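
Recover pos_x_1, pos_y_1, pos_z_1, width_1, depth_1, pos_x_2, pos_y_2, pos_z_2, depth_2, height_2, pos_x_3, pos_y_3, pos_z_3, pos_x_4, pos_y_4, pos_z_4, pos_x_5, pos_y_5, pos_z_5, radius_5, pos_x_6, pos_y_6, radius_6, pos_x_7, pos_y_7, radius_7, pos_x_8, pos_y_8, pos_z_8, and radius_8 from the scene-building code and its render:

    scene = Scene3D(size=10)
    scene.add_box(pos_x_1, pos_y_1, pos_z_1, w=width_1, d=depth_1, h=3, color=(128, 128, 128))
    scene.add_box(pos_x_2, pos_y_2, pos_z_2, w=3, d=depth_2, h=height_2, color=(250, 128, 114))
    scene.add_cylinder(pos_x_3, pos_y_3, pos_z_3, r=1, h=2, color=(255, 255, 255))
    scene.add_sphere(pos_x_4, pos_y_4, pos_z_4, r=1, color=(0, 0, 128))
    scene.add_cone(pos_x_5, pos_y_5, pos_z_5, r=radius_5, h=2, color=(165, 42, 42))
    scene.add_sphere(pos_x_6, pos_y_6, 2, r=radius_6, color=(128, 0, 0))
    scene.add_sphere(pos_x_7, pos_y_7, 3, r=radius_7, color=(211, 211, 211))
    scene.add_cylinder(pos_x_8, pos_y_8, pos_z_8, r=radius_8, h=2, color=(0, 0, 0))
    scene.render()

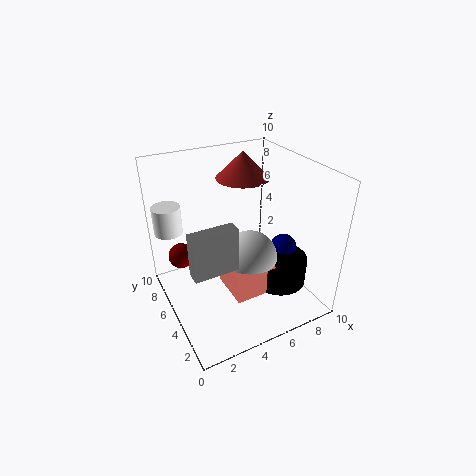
pos_x_1 = 1, pos_y_1 = 3, pos_z_1 = 4, width_1 = 3, depth_1 = 1, pos_x_2 = 4, pos_y_2 = 3, pos_z_2 = 1, depth_2 = 3, height_2 = 2, pos_x_3 = 1, pos_y_3 = 8, pos_z_3 = 5, pos_x_4 = 9, pos_y_4 = 5, pos_z_4 = 3, pos_x_5 = 7, pos_y_5 = 8, pos_z_5 = 8, radius_5 = 2, pos_x_6 = 2, pos_y_6 = 9, radius_6 = 1, pos_x_7 = 6, pos_y_7 = 5, radius_7 = 2, pos_x_8 = 8, pos_y_8 = 4, pos_z_8 = 1, radius_8 = 2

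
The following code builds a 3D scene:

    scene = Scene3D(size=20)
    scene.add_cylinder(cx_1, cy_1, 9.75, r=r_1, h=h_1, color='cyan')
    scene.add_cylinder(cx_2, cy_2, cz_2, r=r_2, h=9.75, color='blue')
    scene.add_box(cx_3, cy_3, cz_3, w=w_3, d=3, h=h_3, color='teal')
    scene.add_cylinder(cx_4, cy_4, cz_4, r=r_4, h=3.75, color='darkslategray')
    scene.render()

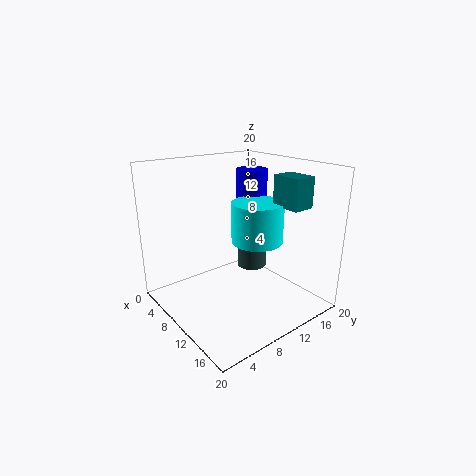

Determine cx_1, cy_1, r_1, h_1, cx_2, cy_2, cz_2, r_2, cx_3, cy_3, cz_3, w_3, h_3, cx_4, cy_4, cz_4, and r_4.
cx_1 = 12; cy_1 = 11.75; r_1 = 3.5; h_1 = 5.5; cx_2 = 7.75; cy_2 = 14.25; cz_2 = 9; r_2 = 2.25; cx_3 = 13.5; cy_3 = 13; cz_3 = 15; w_3 = 4; h_3 = 4; cx_4 = 7.5; cy_4 = 14.75; cz_4 = 3.5; r_4 = 2.25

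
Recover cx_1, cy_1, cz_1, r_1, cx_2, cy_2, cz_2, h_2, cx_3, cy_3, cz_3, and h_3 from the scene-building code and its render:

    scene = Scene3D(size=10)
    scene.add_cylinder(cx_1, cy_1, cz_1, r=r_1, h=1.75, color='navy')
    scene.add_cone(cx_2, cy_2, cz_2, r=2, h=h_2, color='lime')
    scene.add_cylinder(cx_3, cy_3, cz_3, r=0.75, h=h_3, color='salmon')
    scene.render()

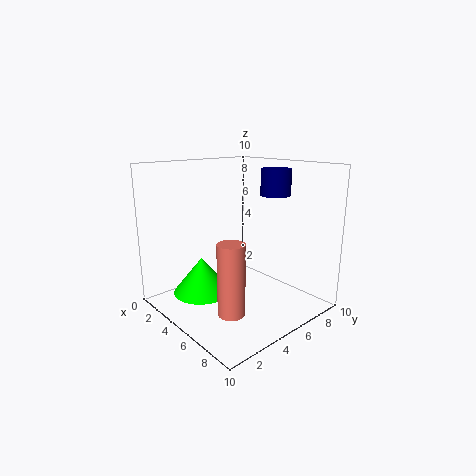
cx_1 = 6.75
cy_1 = 6.75
cz_1 = 8
r_1 = 1
cx_2 = 3.75
cy_2 = 2.75
cz_2 = 1.25
h_2 = 2.5
cx_3 = 9
cy_3 = 1
cz_3 = 2.5
h_3 = 4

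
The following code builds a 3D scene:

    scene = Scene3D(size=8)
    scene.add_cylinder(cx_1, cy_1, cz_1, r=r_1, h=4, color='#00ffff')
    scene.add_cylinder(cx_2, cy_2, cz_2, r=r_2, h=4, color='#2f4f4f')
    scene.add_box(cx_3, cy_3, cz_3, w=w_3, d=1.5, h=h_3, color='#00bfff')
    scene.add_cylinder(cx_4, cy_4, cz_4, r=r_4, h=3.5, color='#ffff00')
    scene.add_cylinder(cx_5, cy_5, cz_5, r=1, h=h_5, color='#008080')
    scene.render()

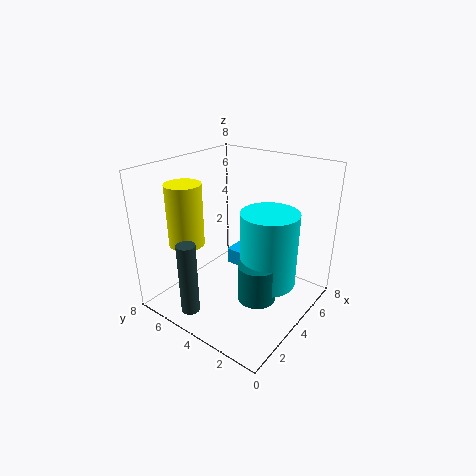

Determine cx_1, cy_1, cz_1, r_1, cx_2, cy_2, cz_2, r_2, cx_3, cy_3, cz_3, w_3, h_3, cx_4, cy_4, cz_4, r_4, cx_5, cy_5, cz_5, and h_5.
cx_1 = 4, cy_1 = 2, cz_1 = 2, r_1 = 1.5, cx_2 = 1, cy_2 = 5, cz_2 = 0.5, r_2 = 0.5, cx_3 = 5.5, cy_3 = 4.5, cz_3 = 1, w_3 = 1.5, h_3 = 1, cx_4 = 2.5, cy_4 = 6.5, cz_4 = 3.5, r_4 = 1, cx_5 = 3, cy_5 = 2, cz_5 = 1.5, h_5 = 2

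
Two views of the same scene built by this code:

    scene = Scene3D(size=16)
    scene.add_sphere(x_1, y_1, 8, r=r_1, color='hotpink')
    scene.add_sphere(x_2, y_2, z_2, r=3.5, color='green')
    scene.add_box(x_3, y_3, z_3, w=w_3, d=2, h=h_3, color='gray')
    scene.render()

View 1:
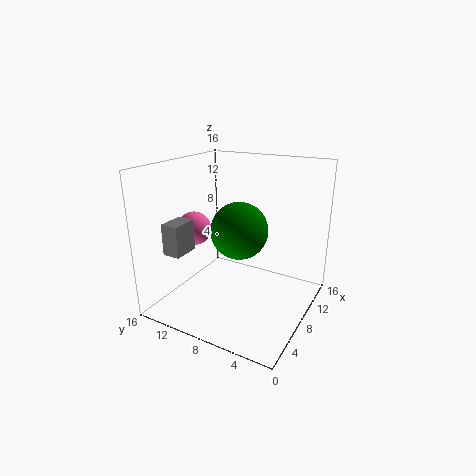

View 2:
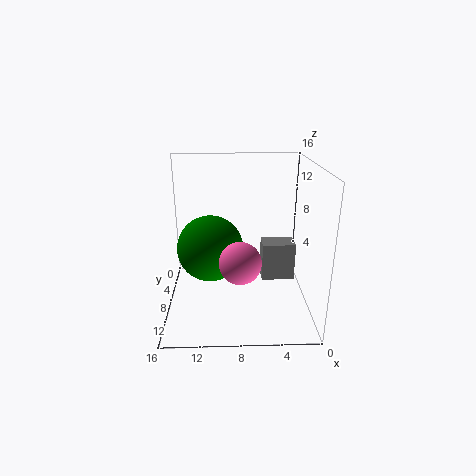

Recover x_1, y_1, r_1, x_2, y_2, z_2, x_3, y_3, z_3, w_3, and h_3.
x_1 = 8, y_1 = 14, r_1 = 2, x_2 = 11, y_2 = 9.5, z_2 = 7.5, x_3 = 3, y_3 = 12.5, z_3 = 6.5, w_3 = 3, h_3 = 3.5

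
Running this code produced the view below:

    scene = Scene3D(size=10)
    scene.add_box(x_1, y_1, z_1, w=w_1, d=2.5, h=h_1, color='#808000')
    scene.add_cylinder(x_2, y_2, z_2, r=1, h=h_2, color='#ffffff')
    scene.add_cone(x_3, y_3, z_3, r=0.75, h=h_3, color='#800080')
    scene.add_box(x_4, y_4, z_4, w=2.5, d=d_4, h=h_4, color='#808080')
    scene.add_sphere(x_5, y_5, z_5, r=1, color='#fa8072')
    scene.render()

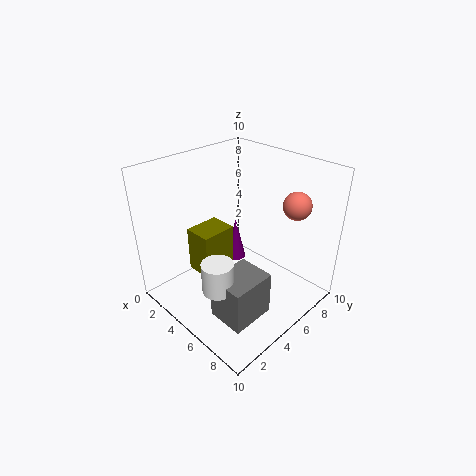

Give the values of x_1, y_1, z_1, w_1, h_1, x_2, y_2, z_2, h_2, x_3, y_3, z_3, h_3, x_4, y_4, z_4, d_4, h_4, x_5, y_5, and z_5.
x_1 = 2.25, y_1 = 2.75, z_1 = 2.25, w_1 = 2, h_1 = 3.25, x_2 = 6.5, y_2 = 1.75, z_2 = 3.25, h_2 = 2, x_3 = 3.25, y_3 = 6.5, z_3 = 2, h_3 = 3.25, x_4 = 6, y_4 = 1.5, z_4 = 1, d_4 = 3, h_4 = 3, x_5 = 7.25, y_5 = 8.5, z_5 = 7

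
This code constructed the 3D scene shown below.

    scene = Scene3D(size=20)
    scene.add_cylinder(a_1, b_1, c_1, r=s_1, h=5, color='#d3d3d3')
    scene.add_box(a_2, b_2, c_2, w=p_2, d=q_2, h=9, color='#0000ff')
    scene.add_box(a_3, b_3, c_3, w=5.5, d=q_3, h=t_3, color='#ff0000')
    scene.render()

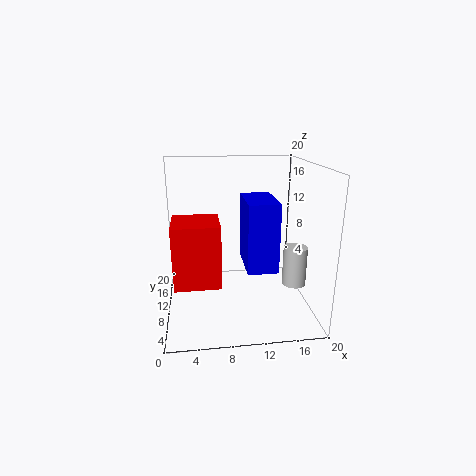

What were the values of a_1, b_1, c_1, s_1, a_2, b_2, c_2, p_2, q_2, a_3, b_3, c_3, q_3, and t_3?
a_1 = 16.5, b_1 = 4.5, c_1 = 5.5, s_1 = 1.5, a_2 = 10.5, b_2 = 4.5, c_2 = 7, p_2 = 4, q_2 = 7, a_3 = 1.5, b_3 = 1.5, c_3 = 7, q_3 = 5.5, t_3 = 7.5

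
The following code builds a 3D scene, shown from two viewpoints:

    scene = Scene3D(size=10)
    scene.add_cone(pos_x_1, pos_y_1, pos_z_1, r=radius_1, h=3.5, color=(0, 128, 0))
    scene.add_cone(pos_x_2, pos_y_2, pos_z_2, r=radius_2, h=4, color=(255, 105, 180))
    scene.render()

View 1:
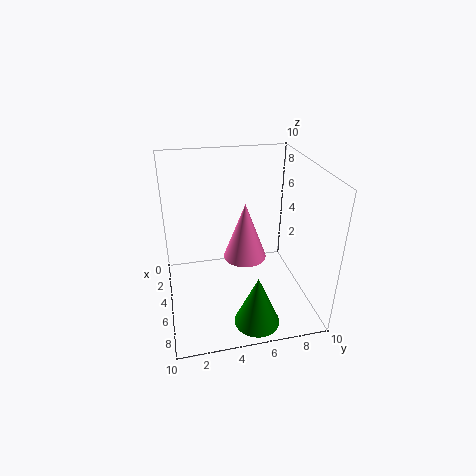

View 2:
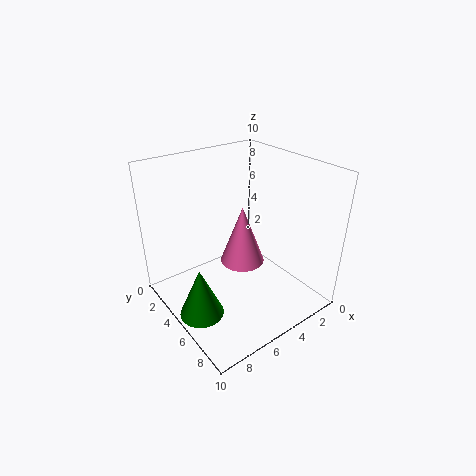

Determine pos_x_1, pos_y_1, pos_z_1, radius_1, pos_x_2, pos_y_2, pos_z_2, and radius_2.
pos_x_1 = 8.5, pos_y_1 = 5.5, pos_z_1 = 0.5, radius_1 = 1.5, pos_x_2 = 5, pos_y_2 = 5.5, pos_z_2 = 3.5, radius_2 = 1.5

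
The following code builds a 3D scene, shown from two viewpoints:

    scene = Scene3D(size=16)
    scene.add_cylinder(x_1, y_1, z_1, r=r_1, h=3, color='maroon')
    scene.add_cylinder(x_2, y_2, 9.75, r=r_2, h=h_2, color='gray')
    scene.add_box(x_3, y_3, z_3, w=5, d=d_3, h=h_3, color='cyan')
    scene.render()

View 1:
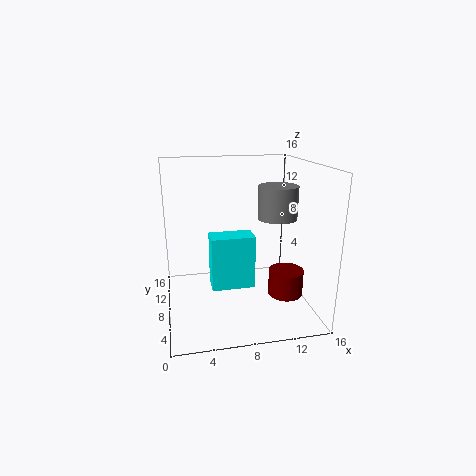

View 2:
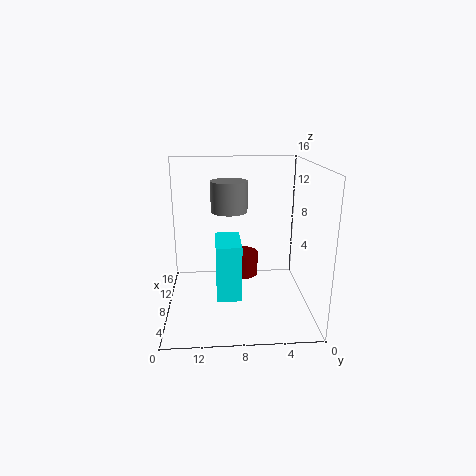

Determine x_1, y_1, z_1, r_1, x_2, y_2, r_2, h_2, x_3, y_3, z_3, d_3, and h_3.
x_1 = 13.5, y_1 = 7, z_1 = 1, r_1 = 2, x_2 = 12.75, y_2 = 8.75, r_2 = 2.25, h_2 = 3.75, x_3 = 5, y_3 = 7.75, z_3 = 1.75, d_3 = 2.75, h_3 = 6.25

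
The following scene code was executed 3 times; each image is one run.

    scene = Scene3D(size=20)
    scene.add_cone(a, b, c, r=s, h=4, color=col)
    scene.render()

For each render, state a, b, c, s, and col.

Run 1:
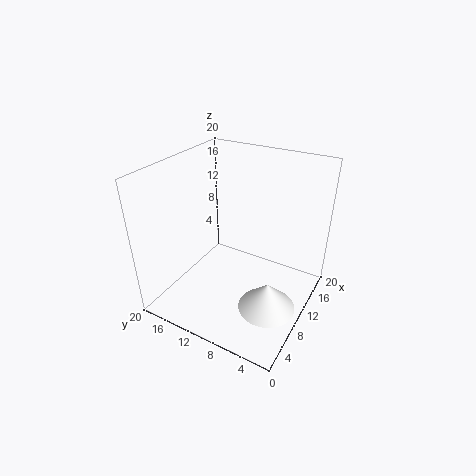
a = 8.5; b = 4.5; c = 1; s = 4; col = 'white'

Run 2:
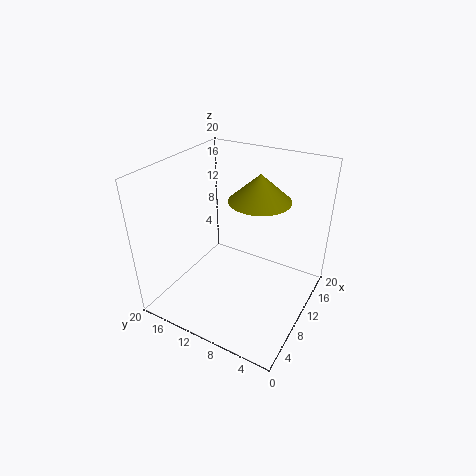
a = 14.5; b = 9; c = 14; s = 4.5; col = 'olive'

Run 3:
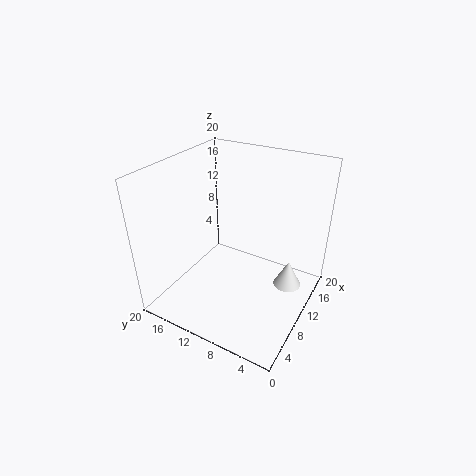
a = 13.5; b = 3.5; c = 2; s = 2; col = 'white'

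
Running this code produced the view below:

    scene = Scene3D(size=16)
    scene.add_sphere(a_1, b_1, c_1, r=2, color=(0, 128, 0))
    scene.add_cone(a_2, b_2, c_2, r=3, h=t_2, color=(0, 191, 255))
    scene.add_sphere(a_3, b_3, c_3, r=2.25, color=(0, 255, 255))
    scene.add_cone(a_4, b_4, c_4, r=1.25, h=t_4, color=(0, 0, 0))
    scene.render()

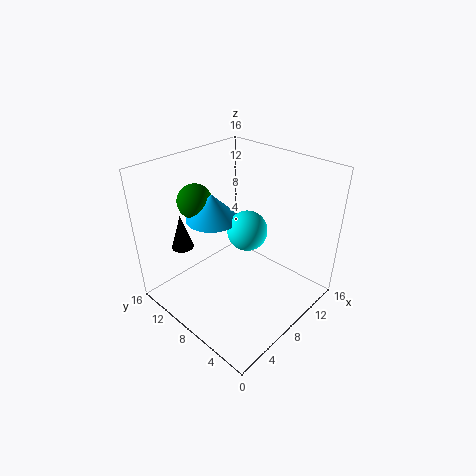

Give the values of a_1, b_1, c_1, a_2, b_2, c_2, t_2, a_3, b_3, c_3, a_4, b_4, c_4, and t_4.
a_1 = 6.5, b_1 = 13.25, c_1 = 11.25, a_2 = 7.25, b_2 = 11.25, c_2 = 9.5, t_2 = 3, a_3 = 9.25, b_3 = 7.75, c_3 = 8.5, a_4 = 4.25, b_4 = 13.25, c_4 = 6.25, t_4 = 4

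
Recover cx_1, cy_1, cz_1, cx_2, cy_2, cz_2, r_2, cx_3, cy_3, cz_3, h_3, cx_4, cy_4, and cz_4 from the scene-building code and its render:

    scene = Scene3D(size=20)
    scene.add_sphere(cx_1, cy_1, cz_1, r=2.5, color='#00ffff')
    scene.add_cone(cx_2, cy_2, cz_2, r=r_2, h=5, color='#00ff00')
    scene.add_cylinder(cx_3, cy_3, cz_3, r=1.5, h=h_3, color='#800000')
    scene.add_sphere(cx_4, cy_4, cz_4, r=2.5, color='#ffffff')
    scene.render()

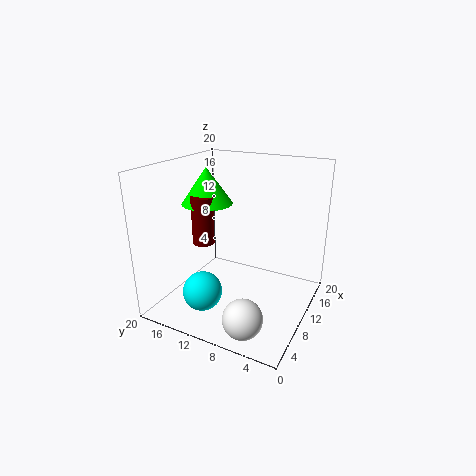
cx_1 = 3; cy_1 = 11.5; cz_1 = 5; cx_2 = 9.5; cy_2 = 14.5; cz_2 = 14.5; r_2 = 3.5; cx_3 = 7.5; cy_3 = 14; cz_3 = 9.5; h_3 = 6.5; cx_4 = 2.5; cy_4 = 5.5; cz_4 = 3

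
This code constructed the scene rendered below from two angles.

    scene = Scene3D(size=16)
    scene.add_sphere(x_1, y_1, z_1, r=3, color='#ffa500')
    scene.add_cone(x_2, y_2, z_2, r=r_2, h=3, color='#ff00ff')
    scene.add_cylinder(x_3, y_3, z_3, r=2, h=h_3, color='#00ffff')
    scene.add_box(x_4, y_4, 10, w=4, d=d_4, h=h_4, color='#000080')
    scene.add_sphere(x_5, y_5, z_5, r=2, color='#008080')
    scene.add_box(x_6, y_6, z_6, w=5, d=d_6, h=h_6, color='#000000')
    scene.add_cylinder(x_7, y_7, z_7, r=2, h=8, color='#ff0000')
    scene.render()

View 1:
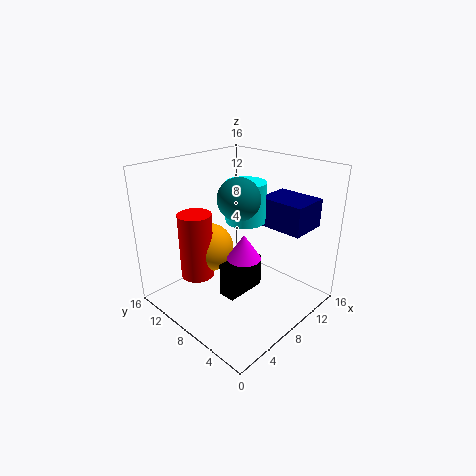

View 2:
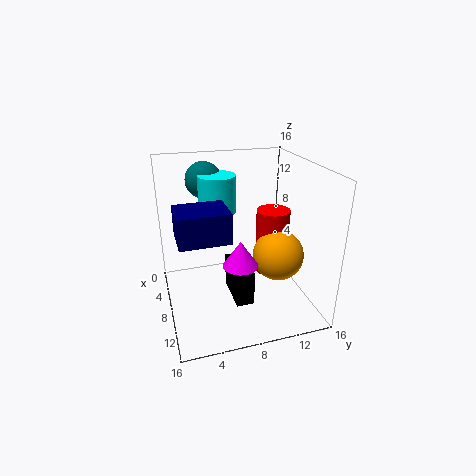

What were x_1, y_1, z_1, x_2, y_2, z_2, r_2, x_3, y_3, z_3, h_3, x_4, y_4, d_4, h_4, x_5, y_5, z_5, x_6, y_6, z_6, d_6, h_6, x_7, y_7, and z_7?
x_1 = 8; y_1 = 13; z_1 = 5; x_2 = 9; y_2 = 8; z_2 = 5; r_2 = 2; x_3 = 7; y_3 = 6; z_3 = 11; h_3 = 4; x_4 = 9; y_4 = 1; d_4 = 5; h_4 = 3; x_5 = 5; y_5 = 5; z_5 = 14; x_6 = 6; y_6 = 7; z_6 = 1; d_6 = 2; h_6 = 4; x_7 = 6; y_7 = 13; z_7 = 2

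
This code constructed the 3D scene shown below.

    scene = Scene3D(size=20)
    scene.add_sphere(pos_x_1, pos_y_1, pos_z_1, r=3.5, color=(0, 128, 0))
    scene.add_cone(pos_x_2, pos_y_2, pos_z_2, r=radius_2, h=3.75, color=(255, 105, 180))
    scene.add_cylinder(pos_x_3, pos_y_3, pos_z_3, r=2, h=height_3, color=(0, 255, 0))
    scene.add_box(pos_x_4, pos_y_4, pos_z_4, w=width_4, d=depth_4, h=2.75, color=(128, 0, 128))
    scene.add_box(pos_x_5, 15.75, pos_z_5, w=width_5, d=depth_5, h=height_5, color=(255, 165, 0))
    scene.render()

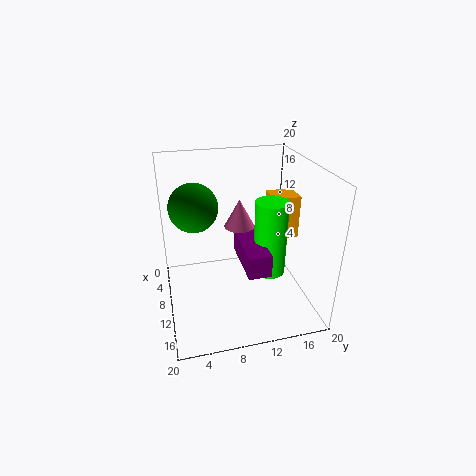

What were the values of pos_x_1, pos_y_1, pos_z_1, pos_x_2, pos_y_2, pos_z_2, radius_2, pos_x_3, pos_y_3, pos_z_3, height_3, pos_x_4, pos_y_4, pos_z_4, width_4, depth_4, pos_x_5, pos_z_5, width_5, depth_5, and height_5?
pos_x_1 = 6.25; pos_y_1 = 4.5; pos_z_1 = 13.5; pos_x_2 = 10.75; pos_y_2 = 10; pos_z_2 = 12.25; radius_2 = 2; pos_x_3 = 15.25; pos_y_3 = 12.75; pos_z_3 = 7.75; height_3 = 9.5; pos_x_4 = 12; pos_y_4 = 9; pos_z_4 = 9.5; width_4 = 7; depth_4 = 2.75; pos_x_5 = 4.75; pos_z_5 = 8; width_5 = 3.75; depth_5 = 4; height_5 = 6.5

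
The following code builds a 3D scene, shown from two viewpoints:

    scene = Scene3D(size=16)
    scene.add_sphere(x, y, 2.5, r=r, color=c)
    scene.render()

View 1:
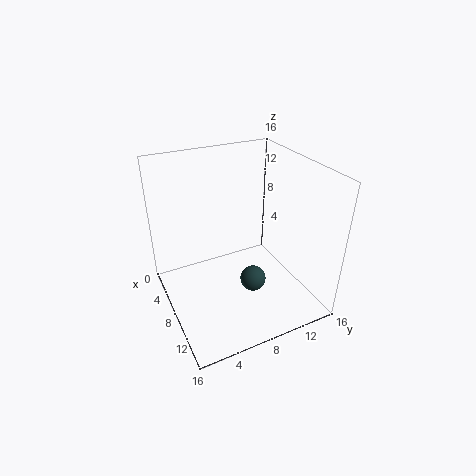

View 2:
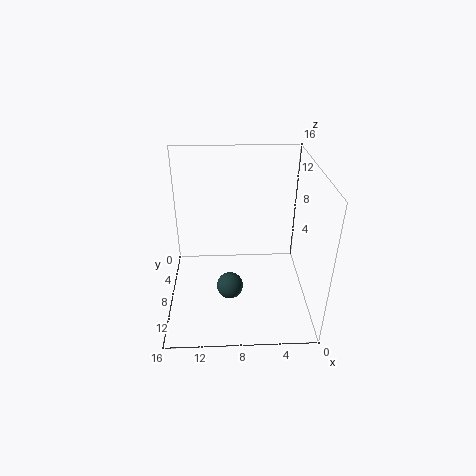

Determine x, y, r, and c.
x = 9, y = 9.5, r = 1.5, c = 'darkslategray'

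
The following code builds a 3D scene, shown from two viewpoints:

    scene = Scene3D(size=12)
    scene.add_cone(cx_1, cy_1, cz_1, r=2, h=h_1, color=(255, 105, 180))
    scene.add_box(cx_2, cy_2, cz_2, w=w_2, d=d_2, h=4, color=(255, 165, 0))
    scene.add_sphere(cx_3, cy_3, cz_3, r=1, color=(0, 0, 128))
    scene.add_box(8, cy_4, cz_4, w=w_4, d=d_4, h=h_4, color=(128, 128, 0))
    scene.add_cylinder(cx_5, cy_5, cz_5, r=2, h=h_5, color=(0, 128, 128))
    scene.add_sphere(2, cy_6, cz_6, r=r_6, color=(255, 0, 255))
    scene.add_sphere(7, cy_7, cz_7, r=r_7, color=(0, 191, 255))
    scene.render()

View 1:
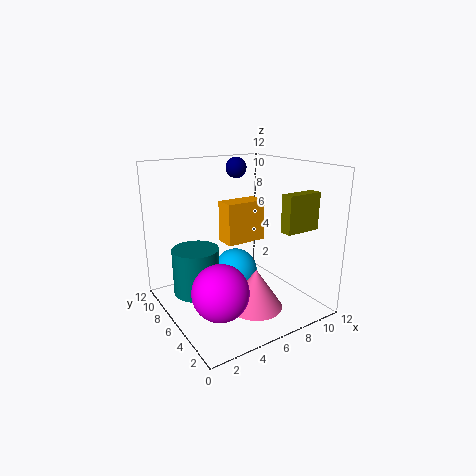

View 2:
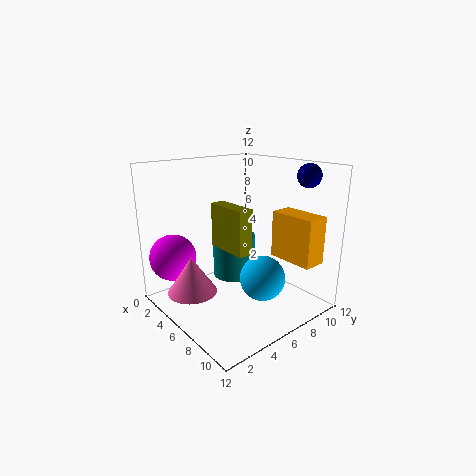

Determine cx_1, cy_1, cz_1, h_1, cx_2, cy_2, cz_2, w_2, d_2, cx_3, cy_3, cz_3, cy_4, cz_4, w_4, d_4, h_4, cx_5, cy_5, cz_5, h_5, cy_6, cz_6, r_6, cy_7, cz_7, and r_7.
cx_1 = 5
cy_1 = 2
cz_1 = 2
h_1 = 3
cx_2 = 7
cy_2 = 9
cz_2 = 4
w_2 = 4
d_2 = 2
cx_3 = 9
cy_3 = 11
cz_3 = 11
cy_4 = 2
cz_4 = 7
w_4 = 3
d_4 = 1
h_4 = 3
cx_5 = 3
cy_5 = 8
cz_5 = 1
h_5 = 4
cy_6 = 2
cz_6 = 4
r_6 = 2
cy_7 = 8
cz_7 = 2
r_7 = 2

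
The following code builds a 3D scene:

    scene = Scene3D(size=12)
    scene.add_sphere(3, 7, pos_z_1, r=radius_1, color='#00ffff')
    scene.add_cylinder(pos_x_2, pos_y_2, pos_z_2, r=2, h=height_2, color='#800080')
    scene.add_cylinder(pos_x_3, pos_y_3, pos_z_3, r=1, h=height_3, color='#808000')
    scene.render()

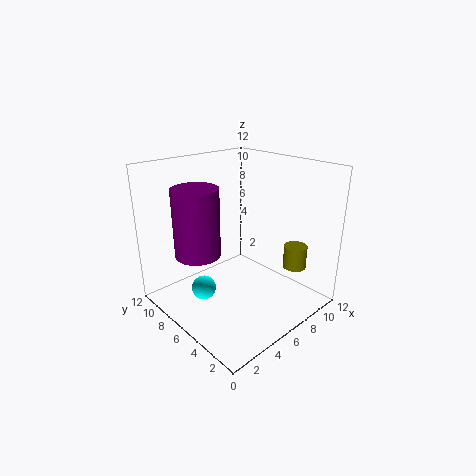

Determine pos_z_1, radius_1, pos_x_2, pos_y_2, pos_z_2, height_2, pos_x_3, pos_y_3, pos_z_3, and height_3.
pos_z_1 = 2; radius_1 = 1; pos_x_2 = 4; pos_y_2 = 9; pos_z_2 = 4; height_2 = 6; pos_x_3 = 10; pos_y_3 = 3; pos_z_3 = 3; height_3 = 2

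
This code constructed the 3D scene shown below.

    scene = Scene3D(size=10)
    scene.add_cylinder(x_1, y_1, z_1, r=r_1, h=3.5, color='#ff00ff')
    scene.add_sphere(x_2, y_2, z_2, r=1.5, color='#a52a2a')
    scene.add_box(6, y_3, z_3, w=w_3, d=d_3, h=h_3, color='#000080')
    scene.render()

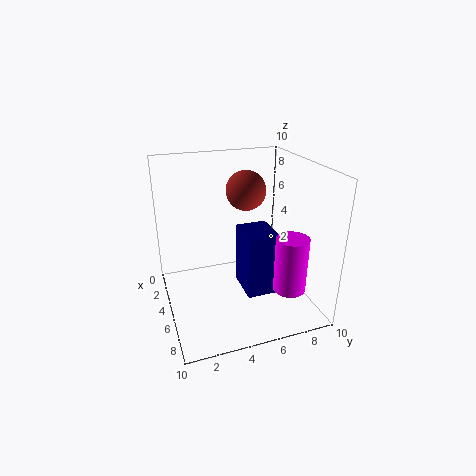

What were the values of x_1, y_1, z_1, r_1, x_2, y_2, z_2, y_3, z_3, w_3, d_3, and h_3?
x_1 = 9; y_1 = 7; z_1 = 3; r_1 = 1; x_2 = 2.5; y_2 = 6.5; z_2 = 7.5; y_3 = 4.5; z_3 = 2.5; w_3 = 2.5; d_3 = 2; h_3 = 4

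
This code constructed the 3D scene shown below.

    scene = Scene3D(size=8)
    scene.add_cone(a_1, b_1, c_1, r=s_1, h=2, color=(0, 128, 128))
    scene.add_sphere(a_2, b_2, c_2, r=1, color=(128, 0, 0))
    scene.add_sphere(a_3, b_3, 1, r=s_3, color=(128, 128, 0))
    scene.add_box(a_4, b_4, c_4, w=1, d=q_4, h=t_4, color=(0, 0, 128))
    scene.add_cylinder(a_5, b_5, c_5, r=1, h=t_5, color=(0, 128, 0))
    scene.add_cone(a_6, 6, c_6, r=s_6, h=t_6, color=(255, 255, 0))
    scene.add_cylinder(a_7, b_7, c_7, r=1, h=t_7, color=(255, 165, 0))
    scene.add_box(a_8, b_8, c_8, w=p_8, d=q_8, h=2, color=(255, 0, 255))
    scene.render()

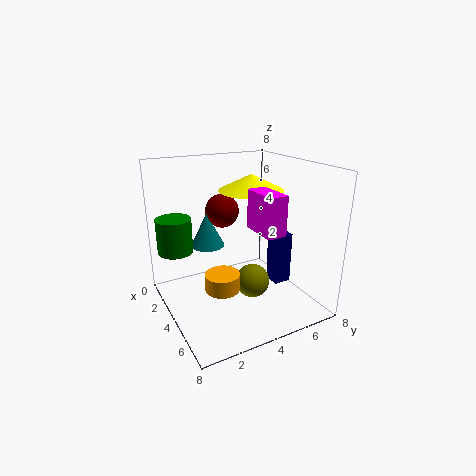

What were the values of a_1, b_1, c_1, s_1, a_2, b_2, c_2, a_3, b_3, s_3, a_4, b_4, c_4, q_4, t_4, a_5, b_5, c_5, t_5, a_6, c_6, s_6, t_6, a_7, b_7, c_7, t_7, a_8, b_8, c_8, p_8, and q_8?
a_1 = 2
b_1 = 3
c_1 = 3
s_1 = 1
a_2 = 2
b_2 = 4
c_2 = 5
a_3 = 4
b_3 = 5
s_3 = 1
a_4 = 4
b_4 = 6
c_4 = 1
q_4 = 1
t_4 = 3
a_5 = 2
b_5 = 1
c_5 = 3
t_5 = 2
a_6 = 2
c_6 = 6
s_6 = 2
t_6 = 1
a_7 = 4
b_7 = 3
c_7 = 1
t_7 = 1
a_8 = 5
b_8 = 4
c_8 = 5
p_8 = 2
q_8 = 1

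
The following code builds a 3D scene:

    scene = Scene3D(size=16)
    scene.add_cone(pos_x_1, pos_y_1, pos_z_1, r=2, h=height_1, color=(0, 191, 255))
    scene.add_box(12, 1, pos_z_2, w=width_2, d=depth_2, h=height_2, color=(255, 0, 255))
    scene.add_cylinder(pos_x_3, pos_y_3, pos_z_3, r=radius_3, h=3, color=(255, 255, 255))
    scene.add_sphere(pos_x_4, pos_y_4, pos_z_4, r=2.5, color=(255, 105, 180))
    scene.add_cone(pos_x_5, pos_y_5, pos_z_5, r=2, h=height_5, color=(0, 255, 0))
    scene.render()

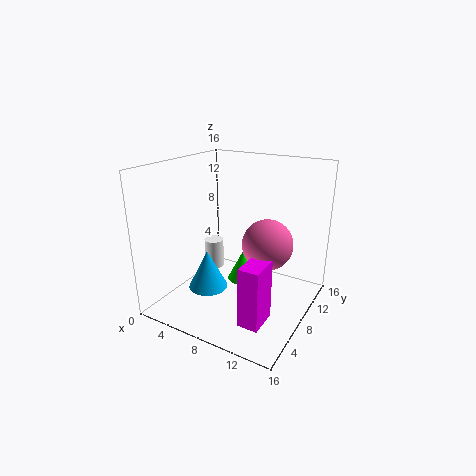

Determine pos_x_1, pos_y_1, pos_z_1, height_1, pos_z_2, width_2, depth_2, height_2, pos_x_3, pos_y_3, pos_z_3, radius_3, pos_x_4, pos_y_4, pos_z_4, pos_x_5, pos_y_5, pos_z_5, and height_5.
pos_x_1 = 7; pos_y_1 = 3.5; pos_z_1 = 4; height_1 = 4; pos_z_2 = 2.5; width_2 = 2; depth_2 = 3; height_2 = 6; pos_x_3 = 6.5; pos_y_3 = 5.5; pos_z_3 = 5.5; radius_3 = 1; pos_x_4 = 12.5; pos_y_4 = 6; pos_z_4 = 9; pos_x_5 = 6.5; pos_y_5 = 12; pos_z_5 = 0.5; height_5 = 4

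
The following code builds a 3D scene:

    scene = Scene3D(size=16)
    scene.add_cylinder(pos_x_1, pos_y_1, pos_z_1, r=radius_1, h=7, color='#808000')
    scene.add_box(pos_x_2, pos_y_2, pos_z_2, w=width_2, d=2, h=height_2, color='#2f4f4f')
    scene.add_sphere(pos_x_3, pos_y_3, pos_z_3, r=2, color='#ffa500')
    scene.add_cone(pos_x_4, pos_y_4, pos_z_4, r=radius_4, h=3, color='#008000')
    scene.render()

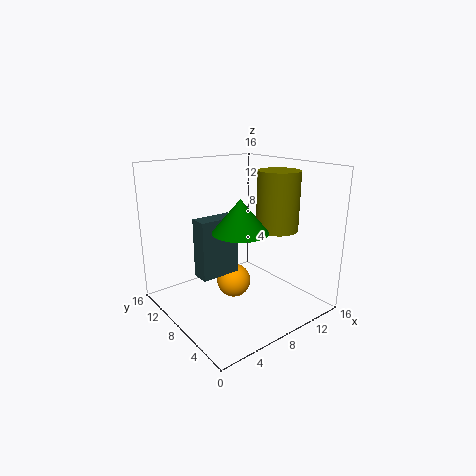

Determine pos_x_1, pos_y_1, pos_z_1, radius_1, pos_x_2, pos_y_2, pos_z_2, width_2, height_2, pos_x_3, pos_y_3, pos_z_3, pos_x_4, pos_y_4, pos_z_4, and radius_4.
pos_x_1 = 13.5; pos_y_1 = 7.5; pos_z_1 = 8; radius_1 = 2.5; pos_x_2 = 3.5; pos_y_2 = 8; pos_z_2 = 4; width_2 = 4.5; height_2 = 6.5; pos_x_3 = 8.5; pos_y_3 = 9.5; pos_z_3 = 2; pos_x_4 = 4; pos_y_4 = 2.5; pos_z_4 = 11; radius_4 = 2.5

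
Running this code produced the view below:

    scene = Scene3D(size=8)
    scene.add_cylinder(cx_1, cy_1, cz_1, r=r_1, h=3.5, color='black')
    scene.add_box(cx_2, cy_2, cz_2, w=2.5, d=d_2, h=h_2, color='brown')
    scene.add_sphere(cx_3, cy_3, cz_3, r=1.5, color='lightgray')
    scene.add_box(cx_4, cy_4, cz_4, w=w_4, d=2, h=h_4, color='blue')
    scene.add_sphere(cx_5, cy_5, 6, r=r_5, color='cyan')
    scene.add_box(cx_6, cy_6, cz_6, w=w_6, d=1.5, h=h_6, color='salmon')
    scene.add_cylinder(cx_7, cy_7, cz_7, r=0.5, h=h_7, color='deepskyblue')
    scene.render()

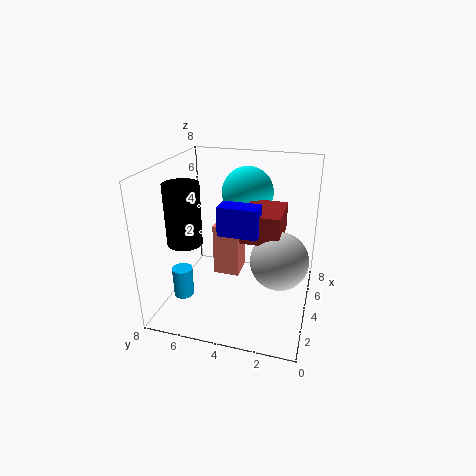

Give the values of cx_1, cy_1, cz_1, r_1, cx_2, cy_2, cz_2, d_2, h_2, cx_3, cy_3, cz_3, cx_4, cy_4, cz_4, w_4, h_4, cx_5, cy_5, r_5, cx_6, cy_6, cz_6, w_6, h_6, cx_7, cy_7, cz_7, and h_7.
cx_1 = 3.5; cy_1 = 7; cz_1 = 3.5; r_1 = 1; cx_2 = 2.5; cy_2 = 1.5; cz_2 = 4.5; d_2 = 2; h_2 = 1.5; cx_3 = 3; cy_3 = 1.5; cz_3 = 3.5; cx_4 = 2; cy_4 = 2.5; cz_4 = 5; w_4 = 1; h_4 = 1.5; cx_5 = 6; cy_5 = 4; r_5 = 1.5; cx_6 = 4; cy_6 = 4; cz_6 = 1.5; w_6 = 1.5; h_6 = 3; cx_7 = 1; cy_7 = 6; cz_7 = 2; h_7 = 1.5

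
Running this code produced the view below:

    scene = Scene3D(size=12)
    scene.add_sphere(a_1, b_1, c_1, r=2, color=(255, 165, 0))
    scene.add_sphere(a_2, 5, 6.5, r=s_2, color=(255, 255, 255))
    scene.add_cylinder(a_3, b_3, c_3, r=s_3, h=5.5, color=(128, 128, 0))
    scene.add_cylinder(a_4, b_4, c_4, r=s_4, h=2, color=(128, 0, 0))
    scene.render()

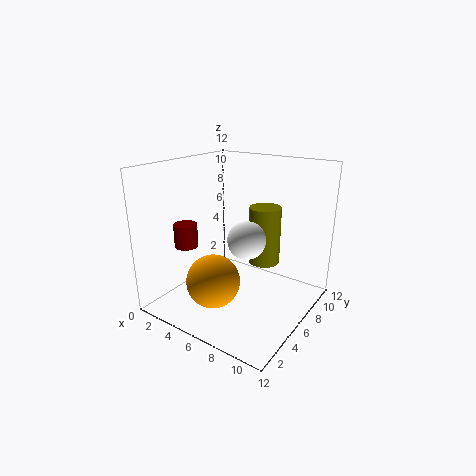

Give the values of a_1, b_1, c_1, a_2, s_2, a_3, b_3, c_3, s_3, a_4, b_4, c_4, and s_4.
a_1 = 6.5
b_1 = 2
c_1 = 4
a_2 = 7.5
s_2 = 1.5
a_3 = 6
b_3 = 10.5
c_3 = 2
s_3 = 1.5
a_4 = 2
b_4 = 4
c_4 = 5
s_4 = 1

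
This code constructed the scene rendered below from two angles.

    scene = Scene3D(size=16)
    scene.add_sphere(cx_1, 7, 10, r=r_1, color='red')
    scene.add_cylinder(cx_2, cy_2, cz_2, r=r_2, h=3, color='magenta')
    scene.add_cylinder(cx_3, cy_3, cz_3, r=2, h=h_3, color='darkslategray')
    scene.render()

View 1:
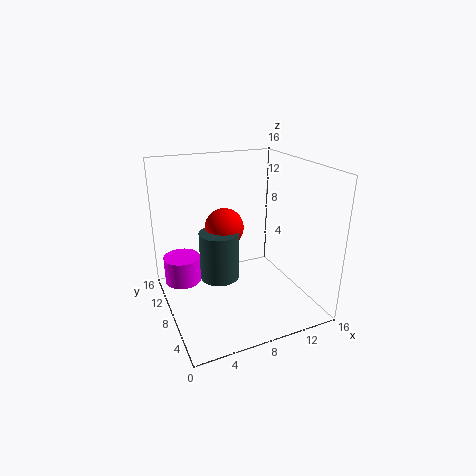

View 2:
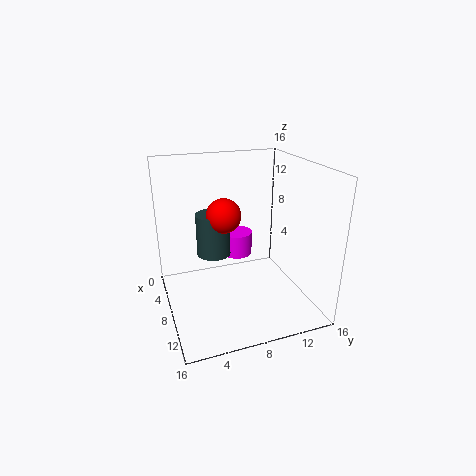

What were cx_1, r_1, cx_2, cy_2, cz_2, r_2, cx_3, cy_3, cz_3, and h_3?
cx_1 = 6
r_1 = 2
cx_2 = 2
cy_2 = 10
cz_2 = 3
r_2 = 2
cx_3 = 5
cy_3 = 6
cz_3 = 5
h_3 = 5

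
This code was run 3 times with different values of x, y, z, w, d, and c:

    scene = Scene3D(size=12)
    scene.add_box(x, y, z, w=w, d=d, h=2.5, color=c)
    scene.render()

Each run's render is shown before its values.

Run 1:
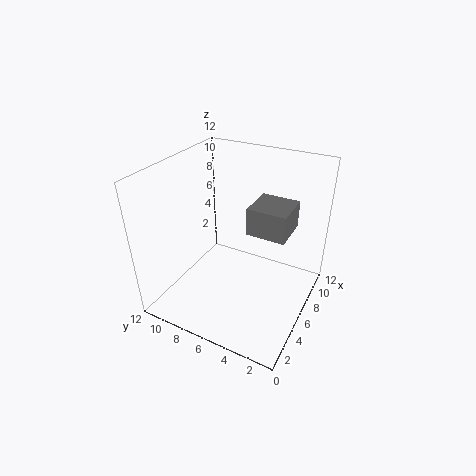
x = 7.5, y = 2.5, z = 5.5, w = 3.5, d = 3.5, c = 'gray'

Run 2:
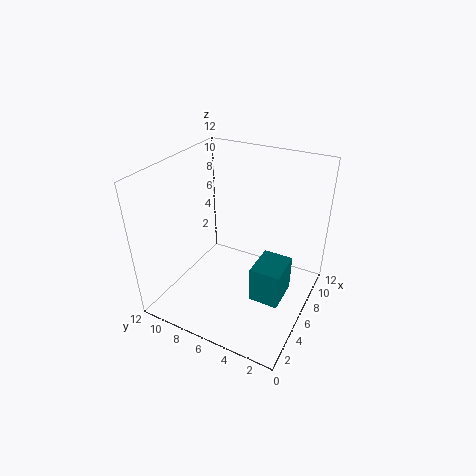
x = 1, y = 0.5, z = 5, w = 2.5, d = 2, c = 'teal'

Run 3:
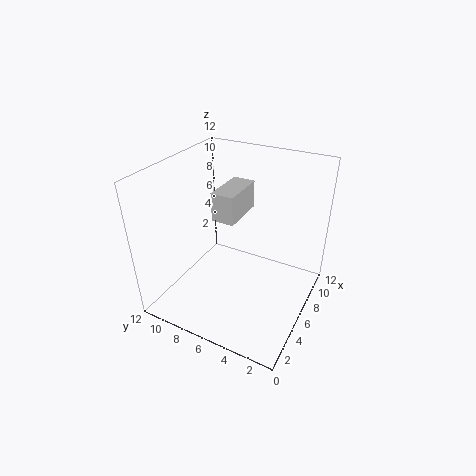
x = 6, y = 6.5, z = 7, w = 4, d = 2, c = 'lightgray'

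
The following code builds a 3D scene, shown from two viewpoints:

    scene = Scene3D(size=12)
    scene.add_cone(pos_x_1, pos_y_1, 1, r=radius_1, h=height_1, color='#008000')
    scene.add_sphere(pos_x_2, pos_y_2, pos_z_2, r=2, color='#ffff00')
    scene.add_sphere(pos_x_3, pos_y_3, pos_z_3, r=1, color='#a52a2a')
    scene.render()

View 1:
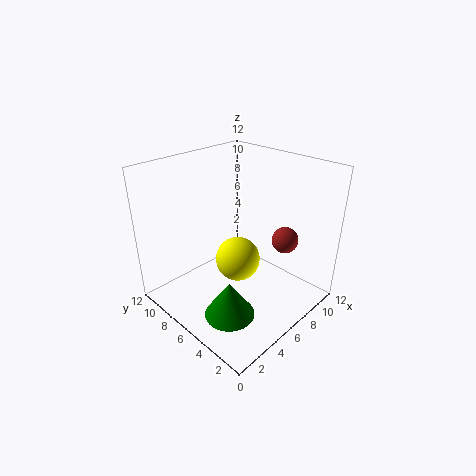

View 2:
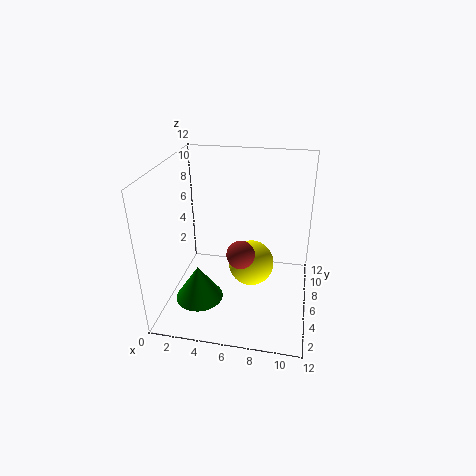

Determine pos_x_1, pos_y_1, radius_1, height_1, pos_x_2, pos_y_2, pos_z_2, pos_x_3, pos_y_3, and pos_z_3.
pos_x_1 = 3; pos_y_1 = 4; radius_1 = 2; height_1 = 3; pos_x_2 = 7; pos_y_2 = 7; pos_z_2 = 3; pos_x_3 = 7; pos_y_3 = 2; pos_z_3 = 7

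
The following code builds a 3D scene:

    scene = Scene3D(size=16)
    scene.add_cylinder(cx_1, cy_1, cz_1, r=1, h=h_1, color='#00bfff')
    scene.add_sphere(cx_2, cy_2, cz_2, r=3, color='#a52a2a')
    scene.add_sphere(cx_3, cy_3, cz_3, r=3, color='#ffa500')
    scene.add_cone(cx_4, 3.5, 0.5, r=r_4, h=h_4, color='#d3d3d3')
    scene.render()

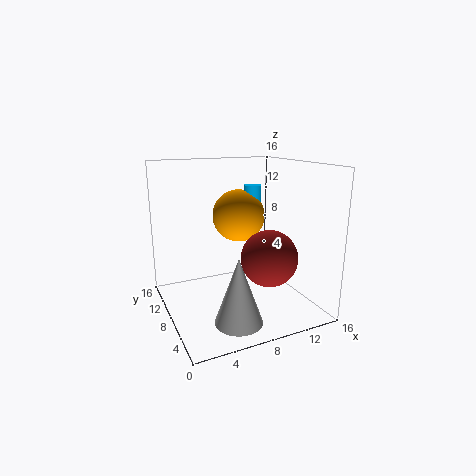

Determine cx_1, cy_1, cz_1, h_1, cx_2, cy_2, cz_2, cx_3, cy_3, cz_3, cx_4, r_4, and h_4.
cx_1 = 10.5
cy_1 = 9.5
cz_1 = 10
h_1 = 3.5
cx_2 = 10
cy_2 = 4.5
cz_2 = 6.5
cx_3 = 9
cy_3 = 10
cz_3 = 10
cx_4 = 6
r_4 = 2.5
h_4 = 7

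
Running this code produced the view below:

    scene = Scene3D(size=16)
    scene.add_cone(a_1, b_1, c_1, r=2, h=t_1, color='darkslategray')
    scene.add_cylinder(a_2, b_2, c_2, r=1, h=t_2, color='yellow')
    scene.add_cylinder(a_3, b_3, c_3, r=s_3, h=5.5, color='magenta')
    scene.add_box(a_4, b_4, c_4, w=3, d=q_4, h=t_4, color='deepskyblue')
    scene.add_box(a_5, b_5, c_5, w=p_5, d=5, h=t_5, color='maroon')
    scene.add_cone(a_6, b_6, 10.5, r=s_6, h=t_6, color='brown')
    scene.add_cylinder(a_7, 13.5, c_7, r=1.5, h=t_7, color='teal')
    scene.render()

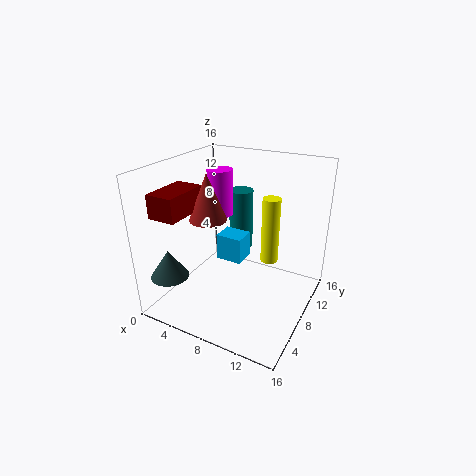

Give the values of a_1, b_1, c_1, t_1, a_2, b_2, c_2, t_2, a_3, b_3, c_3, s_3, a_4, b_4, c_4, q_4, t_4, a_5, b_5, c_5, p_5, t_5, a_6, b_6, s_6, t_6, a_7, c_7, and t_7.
a_1 = 3
b_1 = 2
c_1 = 5
t_1 = 3
a_2 = 11
b_2 = 10
c_2 = 5
t_2 = 7.5
a_3 = 4
b_3 = 11
c_3 = 9
s_3 = 1.5
a_4 = 5.5
b_4 = 7.5
c_4 = 5
q_4 = 2.5
t_4 = 3
a_5 = 1.5
b_5 = 1.5
c_5 = 11.5
p_5 = 3
t_5 = 2.5
a_6 = 5.5
b_6 = 6
s_6 = 2
t_6 = 5
a_7 = 5.5
c_7 = 4
t_7 = 7.5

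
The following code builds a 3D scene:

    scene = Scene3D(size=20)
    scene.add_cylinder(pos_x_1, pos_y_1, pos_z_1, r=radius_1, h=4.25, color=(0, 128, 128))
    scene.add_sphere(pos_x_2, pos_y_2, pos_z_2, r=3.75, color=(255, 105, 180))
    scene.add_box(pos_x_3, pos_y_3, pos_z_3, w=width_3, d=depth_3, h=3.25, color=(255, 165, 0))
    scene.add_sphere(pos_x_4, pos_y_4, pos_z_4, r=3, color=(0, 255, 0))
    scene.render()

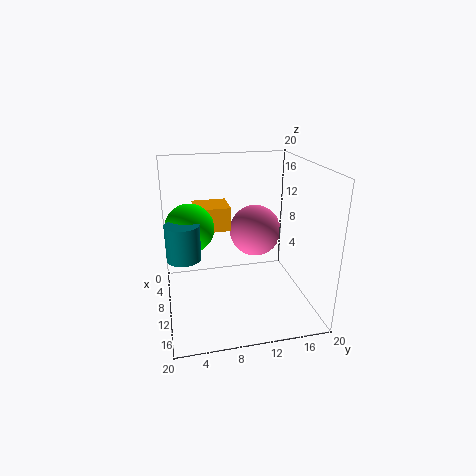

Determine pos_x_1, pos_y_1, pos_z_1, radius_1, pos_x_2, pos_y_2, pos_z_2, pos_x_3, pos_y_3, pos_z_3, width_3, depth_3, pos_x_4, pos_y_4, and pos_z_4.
pos_x_1 = 15.5, pos_y_1 = 2.25, pos_z_1 = 10.5, radius_1 = 2, pos_x_2 = 7.25, pos_y_2 = 13.25, pos_z_2 = 9.75, pos_x_3 = 5.75, pos_y_3 = 4.25, pos_z_3 = 11.25, width_3 = 4.5, depth_3 = 4.75, pos_x_4 = 13, pos_y_4 = 3.25, pos_z_4 = 13.25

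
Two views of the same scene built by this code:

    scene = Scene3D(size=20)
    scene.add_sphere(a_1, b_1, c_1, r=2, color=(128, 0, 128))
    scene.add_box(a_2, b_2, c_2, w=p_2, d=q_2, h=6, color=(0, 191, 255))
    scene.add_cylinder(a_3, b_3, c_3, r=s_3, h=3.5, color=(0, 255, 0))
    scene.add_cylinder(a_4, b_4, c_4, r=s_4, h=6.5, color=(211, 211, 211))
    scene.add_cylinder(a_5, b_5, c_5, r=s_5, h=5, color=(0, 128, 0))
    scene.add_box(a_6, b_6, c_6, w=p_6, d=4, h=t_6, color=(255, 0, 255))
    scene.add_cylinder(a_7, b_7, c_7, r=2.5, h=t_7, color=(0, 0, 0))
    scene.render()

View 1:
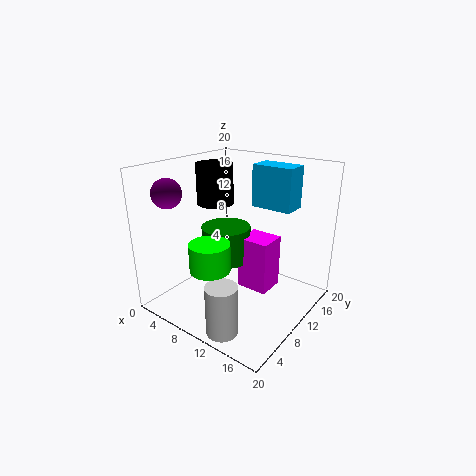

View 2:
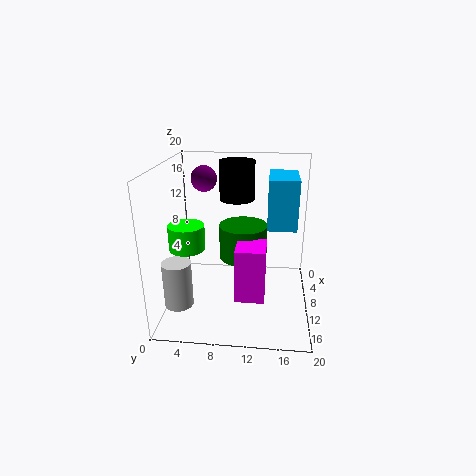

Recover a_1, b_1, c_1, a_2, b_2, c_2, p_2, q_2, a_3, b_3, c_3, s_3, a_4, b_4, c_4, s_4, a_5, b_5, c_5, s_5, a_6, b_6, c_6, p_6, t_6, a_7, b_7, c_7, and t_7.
a_1 = 3, b_1 = 4, c_1 = 16.5, a_2 = 9.5, b_2 = 14, c_2 = 13.5, p_2 = 6, q_2 = 3.5, a_3 = 11, b_3 = 3, c_3 = 8.5, s_3 = 2.5, a_4 = 13.5, b_4 = 2, c_4 = 1, s_4 = 2, a_5 = 7.5, b_5 = 10.5, c_5 = 6, s_5 = 3.5, a_6 = 10, b_6 = 10, c_6 = 2.5, p_6 = 4.5, t_6 = 7.5, a_7 = 6.5, b_7 = 9.5, c_7 = 14.5, t_7 = 5.5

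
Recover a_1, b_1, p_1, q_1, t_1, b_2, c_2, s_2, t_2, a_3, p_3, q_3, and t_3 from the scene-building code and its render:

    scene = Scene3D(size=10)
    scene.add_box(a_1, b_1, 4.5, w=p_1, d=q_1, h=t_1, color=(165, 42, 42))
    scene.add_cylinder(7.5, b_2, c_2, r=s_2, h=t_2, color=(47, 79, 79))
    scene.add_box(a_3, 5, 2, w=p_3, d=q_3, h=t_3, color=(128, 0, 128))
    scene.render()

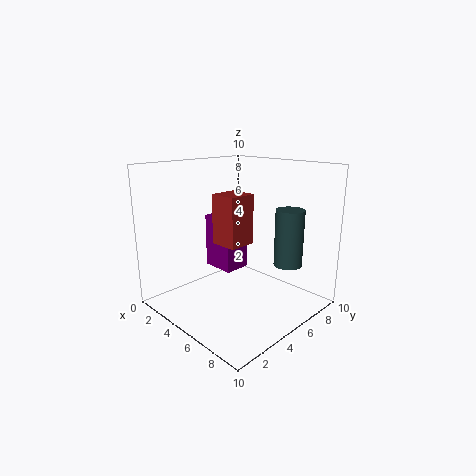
a_1 = 3.5
b_1 = 4
p_1 = 2
q_1 = 2
t_1 = 3.5
b_2 = 7.5
c_2 = 3
s_2 = 1
t_2 = 4
a_3 = 1.5
p_3 = 2.5
q_3 = 2
t_3 = 4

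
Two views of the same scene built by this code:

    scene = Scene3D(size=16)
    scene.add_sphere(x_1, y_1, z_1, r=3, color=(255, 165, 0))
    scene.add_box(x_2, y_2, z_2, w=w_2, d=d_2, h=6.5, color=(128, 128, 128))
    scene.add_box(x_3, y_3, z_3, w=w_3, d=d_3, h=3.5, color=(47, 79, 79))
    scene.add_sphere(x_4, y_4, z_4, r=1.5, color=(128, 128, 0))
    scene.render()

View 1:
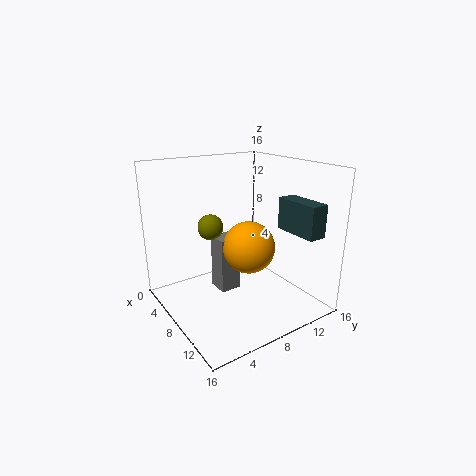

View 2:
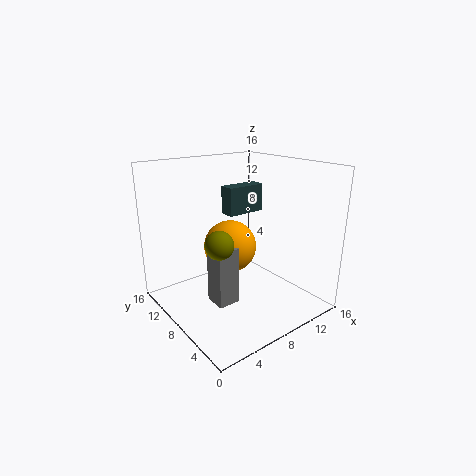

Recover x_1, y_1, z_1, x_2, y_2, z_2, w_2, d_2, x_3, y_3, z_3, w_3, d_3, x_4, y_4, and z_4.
x_1 = 8, y_1 = 9.5, z_1 = 6.5, x_2 = 4.5, y_2 = 6.5, z_2 = 1, w_2 = 2.5, d_2 = 2.5, x_3 = 10, y_3 = 12, z_3 = 9, w_3 = 5, d_3 = 2, x_4 = 4.5, y_4 = 6.5, z_4 = 8.5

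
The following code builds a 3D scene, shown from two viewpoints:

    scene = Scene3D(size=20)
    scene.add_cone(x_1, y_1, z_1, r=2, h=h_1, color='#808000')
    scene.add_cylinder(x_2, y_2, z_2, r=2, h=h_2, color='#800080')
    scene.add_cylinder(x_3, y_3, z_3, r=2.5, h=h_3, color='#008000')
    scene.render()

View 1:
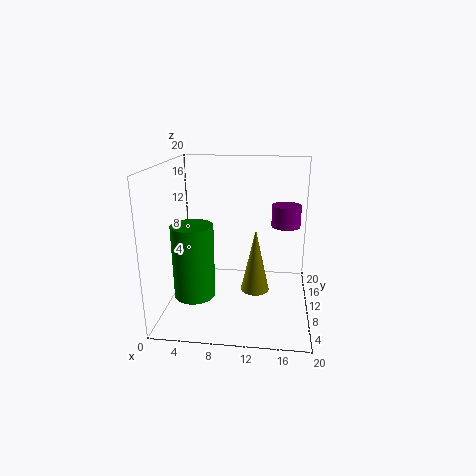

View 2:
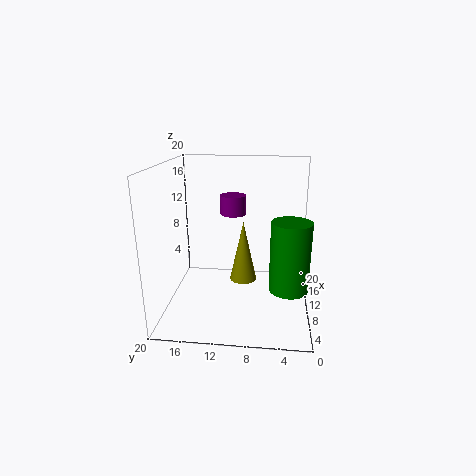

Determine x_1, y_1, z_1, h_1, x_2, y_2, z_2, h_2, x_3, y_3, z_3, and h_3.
x_1 = 12.5, y_1 = 9.5, z_1 = 2.5, h_1 = 9, x_2 = 16.5, y_2 = 11.5, z_2 = 11.5, h_2 = 3, x_3 = 5.5, y_3 = 3, z_3 = 5, h_3 = 9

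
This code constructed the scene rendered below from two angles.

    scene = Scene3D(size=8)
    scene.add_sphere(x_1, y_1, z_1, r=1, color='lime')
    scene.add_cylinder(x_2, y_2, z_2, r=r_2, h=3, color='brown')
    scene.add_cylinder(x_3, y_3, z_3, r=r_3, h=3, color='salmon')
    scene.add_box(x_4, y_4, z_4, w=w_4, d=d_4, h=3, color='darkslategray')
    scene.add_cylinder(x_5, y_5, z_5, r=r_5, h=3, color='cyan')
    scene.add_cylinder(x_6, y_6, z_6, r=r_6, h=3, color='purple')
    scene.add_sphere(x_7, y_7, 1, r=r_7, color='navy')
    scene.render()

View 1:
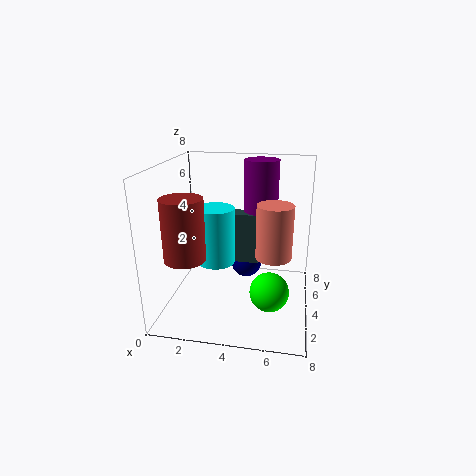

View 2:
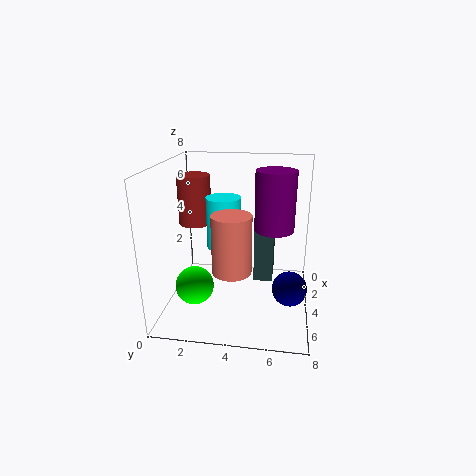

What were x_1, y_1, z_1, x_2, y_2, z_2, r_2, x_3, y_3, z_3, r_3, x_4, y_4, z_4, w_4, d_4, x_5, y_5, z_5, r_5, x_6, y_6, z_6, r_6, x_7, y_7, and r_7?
x_1 = 6, y_1 = 2, z_1 = 2, x_2 = 2, y_2 = 1, z_2 = 4, r_2 = 1, x_3 = 6, y_3 = 4, z_3 = 3, r_3 = 1, x_4 = 3, y_4 = 5, z_4 = 2, w_4 = 2, d_4 = 1, x_5 = 3, y_5 = 3, z_5 = 3, r_5 = 1, x_6 = 5, y_6 = 6, z_6 = 5, r_6 = 1, x_7 = 4, y_7 = 7, r_7 = 1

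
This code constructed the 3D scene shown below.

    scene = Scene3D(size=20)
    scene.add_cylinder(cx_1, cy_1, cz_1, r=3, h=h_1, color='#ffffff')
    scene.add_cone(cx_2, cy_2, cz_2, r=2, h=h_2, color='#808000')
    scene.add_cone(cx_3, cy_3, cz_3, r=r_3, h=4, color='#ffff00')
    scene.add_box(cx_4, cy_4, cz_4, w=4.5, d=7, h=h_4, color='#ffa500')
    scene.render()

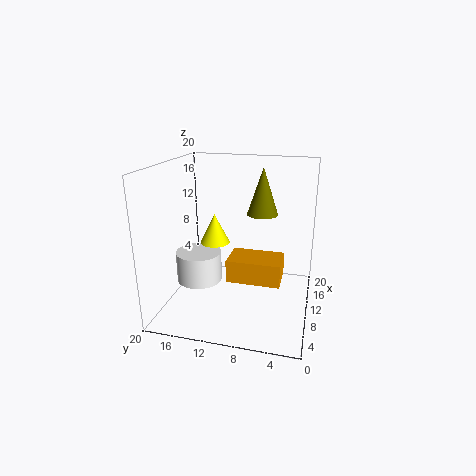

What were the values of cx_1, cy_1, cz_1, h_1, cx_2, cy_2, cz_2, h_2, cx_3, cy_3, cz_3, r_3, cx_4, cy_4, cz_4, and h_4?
cx_1 = 6.5
cy_1 = 14.5
cz_1 = 5
h_1 = 4
cx_2 = 9
cy_2 = 6.5
cz_2 = 14
h_2 = 6
cx_3 = 9
cy_3 = 13
cz_3 = 9.5
r_3 = 2
cx_4 = 5.5
cy_4 = 3.5
cz_4 = 5.5
h_4 = 3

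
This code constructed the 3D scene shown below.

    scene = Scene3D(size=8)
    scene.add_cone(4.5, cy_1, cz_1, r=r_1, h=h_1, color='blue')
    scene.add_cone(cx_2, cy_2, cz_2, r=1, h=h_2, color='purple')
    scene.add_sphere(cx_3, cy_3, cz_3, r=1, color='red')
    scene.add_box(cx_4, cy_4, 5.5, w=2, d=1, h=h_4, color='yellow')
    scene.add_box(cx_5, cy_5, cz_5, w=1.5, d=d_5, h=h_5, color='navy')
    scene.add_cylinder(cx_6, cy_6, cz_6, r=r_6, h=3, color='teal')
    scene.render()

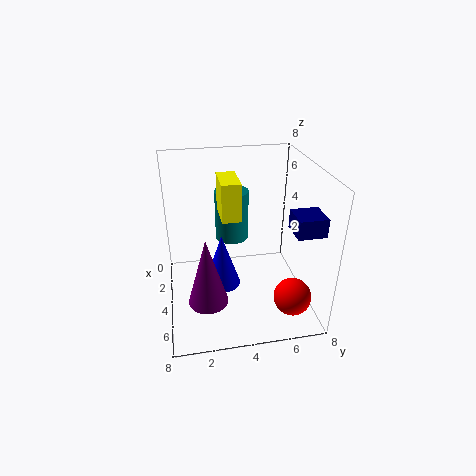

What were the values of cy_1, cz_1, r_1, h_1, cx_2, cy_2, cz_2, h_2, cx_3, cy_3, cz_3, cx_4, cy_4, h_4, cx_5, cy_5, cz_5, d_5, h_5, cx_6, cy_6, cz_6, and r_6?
cy_1 = 3; cz_1 = 1.5; r_1 = 1; h_1 = 3; cx_2 = 6.5; cy_2 = 2; cz_2 = 2; h_2 = 3.5; cx_3 = 6.5; cy_3 = 6.5; cz_3 = 1.5; cx_4 = 3; cy_4 = 3; h_4 = 2; cx_5 = 5; cy_5 = 6.5; cz_5 = 5; d_5 = 1.5; h_5 = 1; cx_6 = 2; cy_6 = 4; cz_6 = 3; r_6 = 1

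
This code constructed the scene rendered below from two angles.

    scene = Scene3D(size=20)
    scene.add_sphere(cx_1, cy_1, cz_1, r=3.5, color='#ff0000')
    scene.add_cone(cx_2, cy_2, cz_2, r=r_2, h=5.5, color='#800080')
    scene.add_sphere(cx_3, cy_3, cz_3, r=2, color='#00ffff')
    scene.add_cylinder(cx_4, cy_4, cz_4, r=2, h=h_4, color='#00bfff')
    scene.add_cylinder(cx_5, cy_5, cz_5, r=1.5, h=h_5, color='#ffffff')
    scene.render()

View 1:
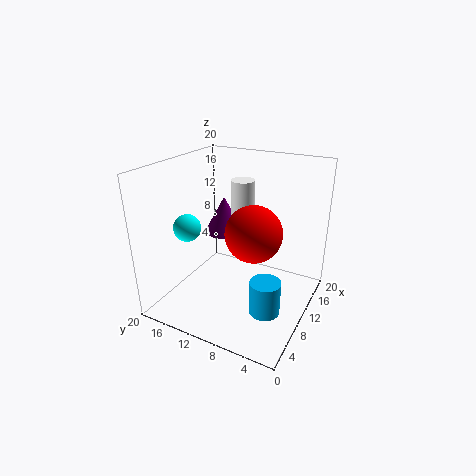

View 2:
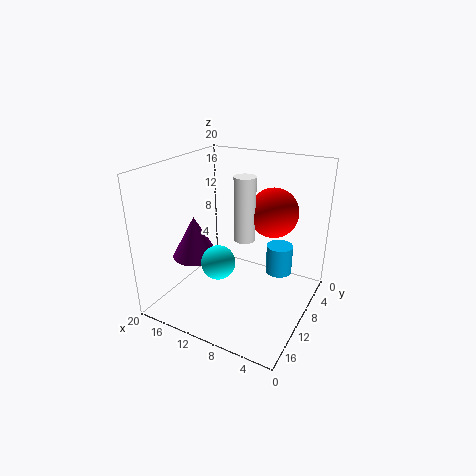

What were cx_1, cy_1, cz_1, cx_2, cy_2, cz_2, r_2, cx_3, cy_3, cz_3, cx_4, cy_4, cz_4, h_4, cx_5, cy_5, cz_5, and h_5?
cx_1 = 6.5; cy_1 = 6; cz_1 = 13; cx_2 = 14; cy_2 = 14.5; cz_2 = 8.5; r_2 = 3; cx_3 = 8.5; cy_3 = 17.5; cz_3 = 10.5; cx_4 = 6; cy_4 = 4; cz_4 = 2.5; h_4 = 4.5; cx_5 = 9.5; cy_5 = 9; cz_5 = 9.5; h_5 = 9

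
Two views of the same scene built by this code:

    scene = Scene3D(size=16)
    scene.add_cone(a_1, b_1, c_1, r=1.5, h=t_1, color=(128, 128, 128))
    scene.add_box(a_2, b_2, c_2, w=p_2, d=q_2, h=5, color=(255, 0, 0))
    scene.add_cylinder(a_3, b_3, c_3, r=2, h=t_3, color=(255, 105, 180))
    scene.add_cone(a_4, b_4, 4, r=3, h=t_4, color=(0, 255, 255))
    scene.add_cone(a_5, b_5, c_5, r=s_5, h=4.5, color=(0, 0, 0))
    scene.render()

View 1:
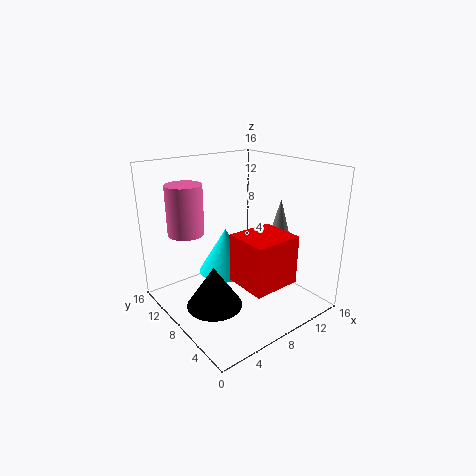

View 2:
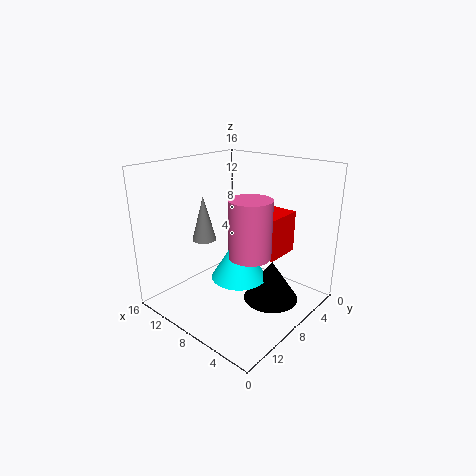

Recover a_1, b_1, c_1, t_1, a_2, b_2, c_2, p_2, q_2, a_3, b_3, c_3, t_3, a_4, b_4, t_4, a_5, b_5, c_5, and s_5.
a_1 = 14, b_1 = 7.5, c_1 = 6, t_1 = 5.5, a_2 = 5, b_2 = 1, c_2 = 5, p_2 = 5, q_2 = 4.5, a_3 = 3.5, b_3 = 11.5, c_3 = 8.5, t_3 = 5.5, a_4 = 7, b_4 = 9, t_4 = 5, a_5 = 4, b_5 = 7, c_5 = 1.5, s_5 = 3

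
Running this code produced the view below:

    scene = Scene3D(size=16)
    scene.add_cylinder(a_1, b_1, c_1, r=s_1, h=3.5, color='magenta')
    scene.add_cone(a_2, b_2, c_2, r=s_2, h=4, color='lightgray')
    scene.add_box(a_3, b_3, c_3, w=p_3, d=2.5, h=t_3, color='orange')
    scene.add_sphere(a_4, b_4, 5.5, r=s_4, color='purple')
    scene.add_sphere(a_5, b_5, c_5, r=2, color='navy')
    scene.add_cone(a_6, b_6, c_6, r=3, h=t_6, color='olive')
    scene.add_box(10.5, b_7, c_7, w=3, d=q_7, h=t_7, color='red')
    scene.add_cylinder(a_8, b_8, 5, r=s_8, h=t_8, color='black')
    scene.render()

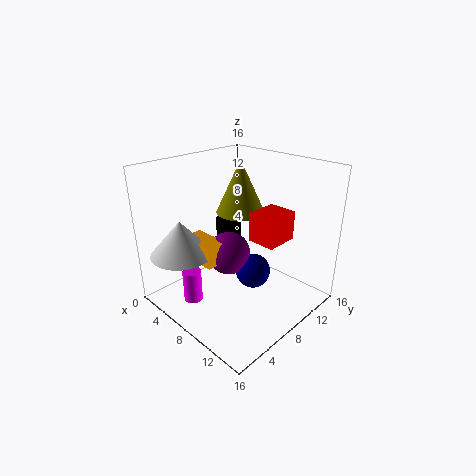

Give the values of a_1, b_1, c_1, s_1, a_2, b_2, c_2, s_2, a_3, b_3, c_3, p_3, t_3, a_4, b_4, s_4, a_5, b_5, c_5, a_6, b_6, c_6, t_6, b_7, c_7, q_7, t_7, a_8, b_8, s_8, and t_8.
a_1 = 6.5, b_1 = 2.5, c_1 = 2, s_1 = 1, a_2 = 3.5, b_2 = 3.5, c_2 = 6, s_2 = 3.5, a_3 = 2.5, b_3 = 4.5, c_3 = 5, p_3 = 4.5, t_3 = 2.5, a_4 = 6.5, b_4 = 8, s_4 = 2.5, a_5 = 9, b_5 = 9.5, c_5 = 3.5, a_6 = 4.5, b_6 = 12, c_6 = 9, t_6 = 6.5, b_7 = 7, c_7 = 9, q_7 = 3.5, t_7 = 3, a_8 = 5, b_8 = 9.5, s_8 = 1.5, t_8 = 4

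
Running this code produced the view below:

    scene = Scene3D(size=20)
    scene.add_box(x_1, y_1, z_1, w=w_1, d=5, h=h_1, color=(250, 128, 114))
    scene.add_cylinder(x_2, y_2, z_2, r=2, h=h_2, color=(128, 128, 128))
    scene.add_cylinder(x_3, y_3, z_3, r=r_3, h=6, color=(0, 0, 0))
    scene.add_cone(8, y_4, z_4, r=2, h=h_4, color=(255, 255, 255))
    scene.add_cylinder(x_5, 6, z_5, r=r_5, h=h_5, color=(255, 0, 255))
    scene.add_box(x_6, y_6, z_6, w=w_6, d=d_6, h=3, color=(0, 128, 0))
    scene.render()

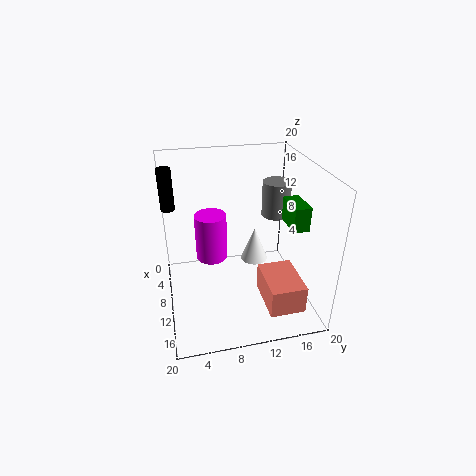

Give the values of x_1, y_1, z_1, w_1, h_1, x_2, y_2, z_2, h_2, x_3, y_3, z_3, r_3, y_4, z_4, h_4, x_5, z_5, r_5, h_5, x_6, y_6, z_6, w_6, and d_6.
x_1 = 10; y_1 = 13; z_1 = 1; w_1 = 7; h_1 = 4; x_2 = 8; y_2 = 16; z_2 = 12; h_2 = 5; x_3 = 5; y_3 = 1; z_3 = 13; r_3 = 1; y_4 = 13; z_4 = 5; h_4 = 5; x_5 = 12; z_5 = 9; r_5 = 2; h_5 = 6; x_6 = 13; y_6 = 15; z_6 = 14; w_6 = 4; d_6 = 2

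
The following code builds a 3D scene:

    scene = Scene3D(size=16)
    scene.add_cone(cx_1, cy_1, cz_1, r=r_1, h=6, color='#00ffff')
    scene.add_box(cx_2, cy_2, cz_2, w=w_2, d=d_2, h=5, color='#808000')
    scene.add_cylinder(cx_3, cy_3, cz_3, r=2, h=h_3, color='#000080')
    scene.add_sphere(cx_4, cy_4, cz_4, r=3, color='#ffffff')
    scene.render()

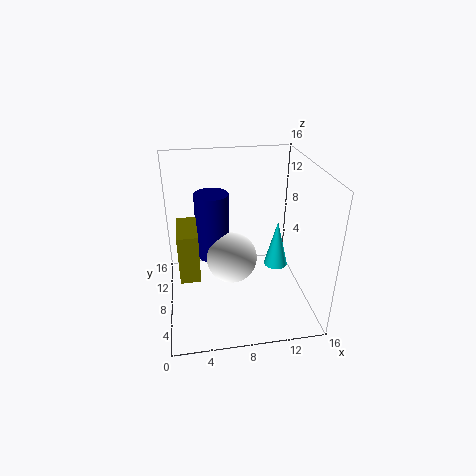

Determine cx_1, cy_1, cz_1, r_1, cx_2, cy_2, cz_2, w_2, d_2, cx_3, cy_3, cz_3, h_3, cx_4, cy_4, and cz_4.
cx_1 = 13.5; cy_1 = 11; cz_1 = 2; r_1 = 1.5; cx_2 = 1.5; cy_2 = 3.5; cz_2 = 6; w_2 = 2; d_2 = 4.5; cx_3 = 5.5; cy_3 = 11.5; cz_3 = 4; h_3 = 8; cx_4 = 7.5; cy_4 = 9.5; cz_4 = 4.5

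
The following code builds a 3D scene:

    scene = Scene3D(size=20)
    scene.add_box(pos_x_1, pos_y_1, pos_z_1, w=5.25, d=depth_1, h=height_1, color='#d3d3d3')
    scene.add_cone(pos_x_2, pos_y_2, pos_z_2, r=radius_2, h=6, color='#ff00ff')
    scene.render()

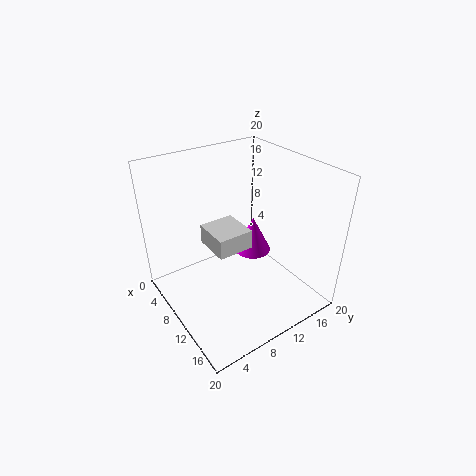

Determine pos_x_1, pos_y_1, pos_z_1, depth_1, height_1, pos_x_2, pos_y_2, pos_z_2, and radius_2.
pos_x_1 = 6.25; pos_y_1 = 6.25; pos_z_1 = 8.75; depth_1 = 5; height_1 = 2.75; pos_x_2 = 5; pos_y_2 = 16.5; pos_z_2 = 2.75; radius_2 = 3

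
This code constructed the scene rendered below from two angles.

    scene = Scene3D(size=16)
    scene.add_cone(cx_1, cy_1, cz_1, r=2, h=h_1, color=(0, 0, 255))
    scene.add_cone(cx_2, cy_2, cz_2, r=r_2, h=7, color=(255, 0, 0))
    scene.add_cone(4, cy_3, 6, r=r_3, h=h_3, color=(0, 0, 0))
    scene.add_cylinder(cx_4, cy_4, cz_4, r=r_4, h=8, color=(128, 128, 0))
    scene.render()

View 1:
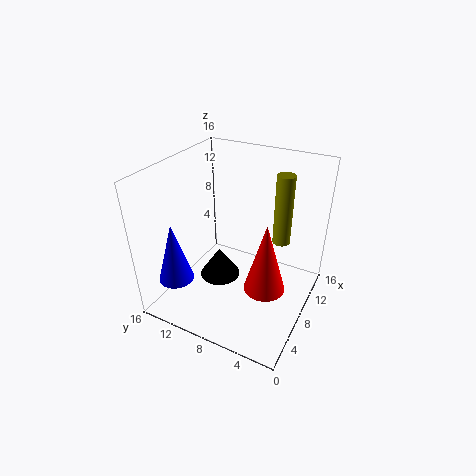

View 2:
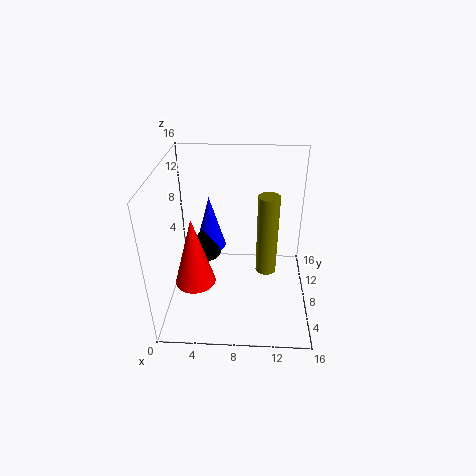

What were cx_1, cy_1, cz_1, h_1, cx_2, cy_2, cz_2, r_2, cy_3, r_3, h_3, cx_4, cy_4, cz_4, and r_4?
cx_1 = 4
cy_1 = 14
cz_1 = 3
h_1 = 7
cx_2 = 4
cy_2 = 3
cz_2 = 6
r_2 = 2
cy_3 = 8
r_3 = 2
h_3 = 3
cx_4 = 11
cy_4 = 4
cz_4 = 7
r_4 = 1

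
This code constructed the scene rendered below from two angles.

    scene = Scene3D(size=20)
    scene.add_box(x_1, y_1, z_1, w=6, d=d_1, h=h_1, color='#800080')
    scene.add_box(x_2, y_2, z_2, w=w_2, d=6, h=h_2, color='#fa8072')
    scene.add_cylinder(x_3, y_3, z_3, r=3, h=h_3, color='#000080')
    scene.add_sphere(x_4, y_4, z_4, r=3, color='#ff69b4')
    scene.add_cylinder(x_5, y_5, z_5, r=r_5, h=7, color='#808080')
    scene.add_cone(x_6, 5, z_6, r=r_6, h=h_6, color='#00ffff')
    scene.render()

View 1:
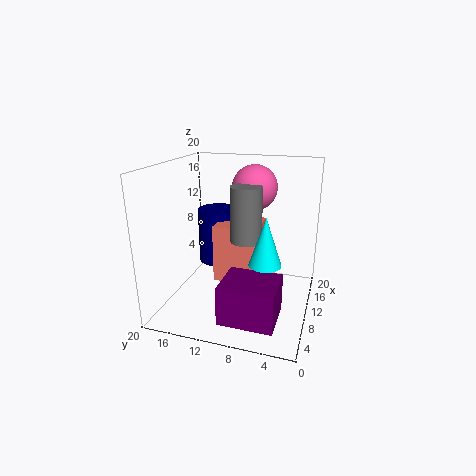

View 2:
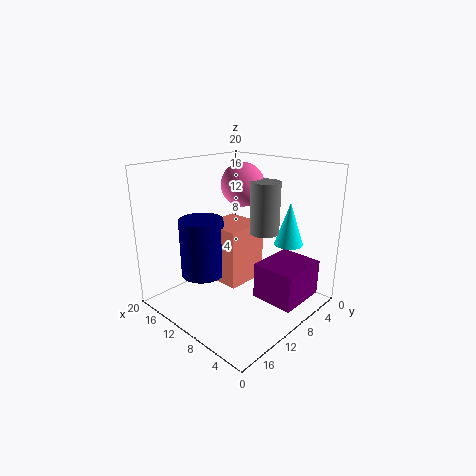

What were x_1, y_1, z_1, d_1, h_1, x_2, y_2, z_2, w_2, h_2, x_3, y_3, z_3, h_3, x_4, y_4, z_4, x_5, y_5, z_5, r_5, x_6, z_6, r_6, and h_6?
x_1 = 1; y_1 = 3; z_1 = 2; d_1 = 7; h_1 = 5; x_2 = 8; y_2 = 7; z_2 = 4; w_2 = 6; h_2 = 8; x_3 = 13; y_3 = 14; z_3 = 5; h_3 = 8; x_4 = 11; y_4 = 8; z_4 = 17; x_5 = 7; y_5 = 8; z_5 = 11; r_5 = 2; x_6 = 5; z_6 = 9; r_6 = 2; h_6 = 6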